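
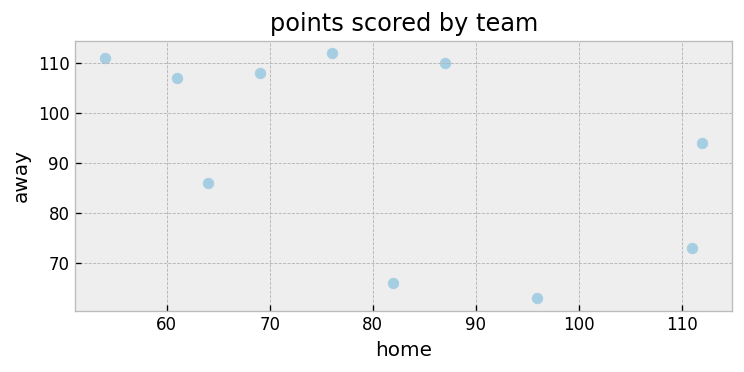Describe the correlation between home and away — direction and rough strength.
negative, moderate

Points are negatively correlated; moderate (|r| ≈ 0.5).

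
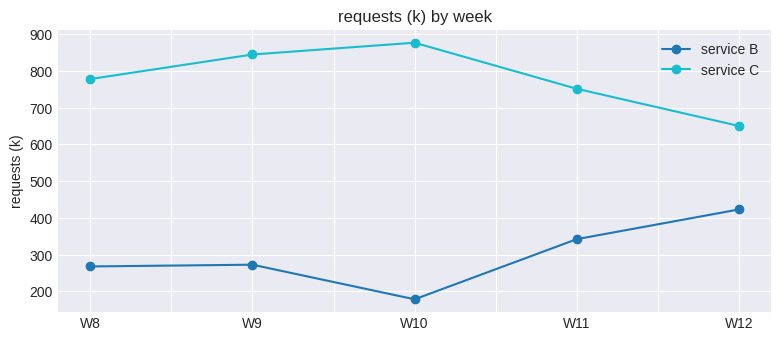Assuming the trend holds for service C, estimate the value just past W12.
Last three: 900, 800, 700 → slope ≈ -100/step → next ≈ 600.

≈ 600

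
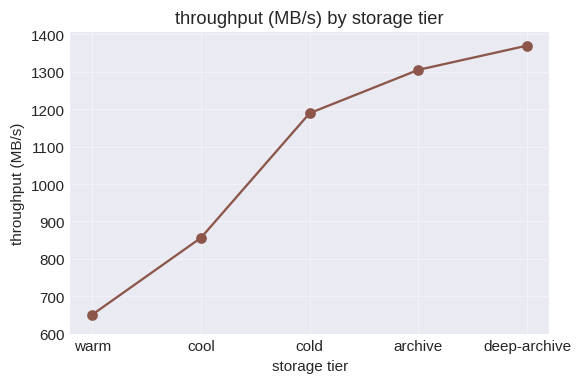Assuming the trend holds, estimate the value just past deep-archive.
≈ 1500

Last three: 1200, 1300, 1400 → slope ≈ 100/step → next ≈ 1500.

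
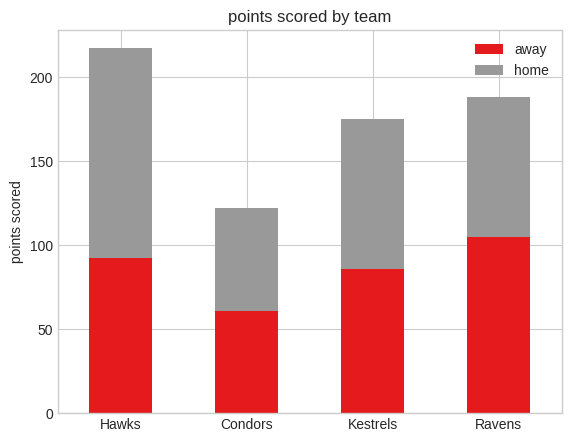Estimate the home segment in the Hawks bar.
home top ≈ 220, bottom ≈ 100; segment ≈ 120.

≈ 120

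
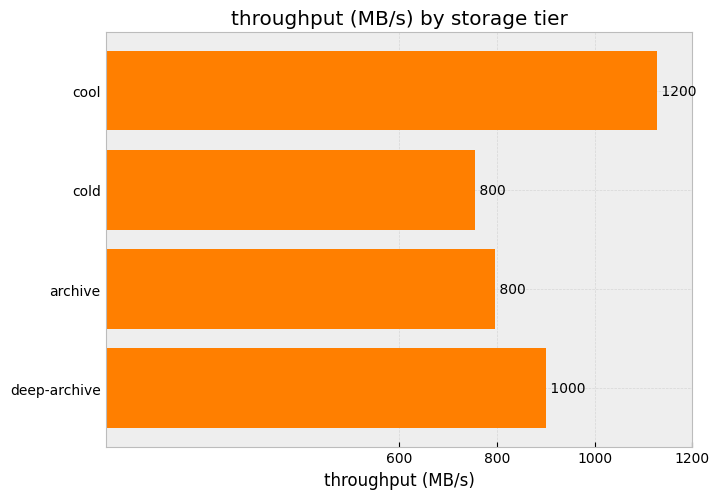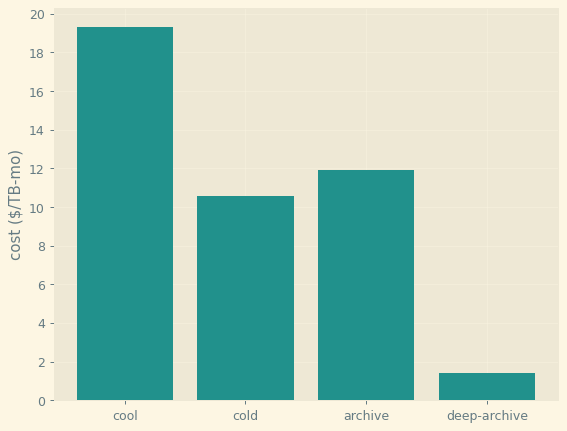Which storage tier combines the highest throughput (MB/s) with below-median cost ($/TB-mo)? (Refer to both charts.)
Chart 2 median cost ($/TB-mo) ≈ 12; below-median storage tiers: cold, deep-archive. Among those, deep-archive has the highest throughput (MB/s) (≈ 1000).

deep-archive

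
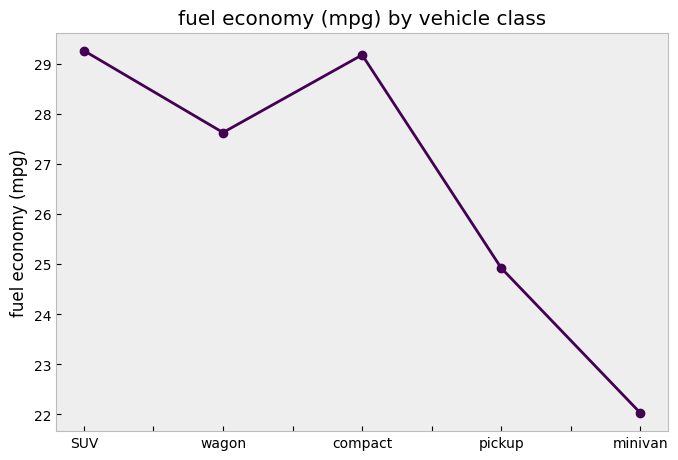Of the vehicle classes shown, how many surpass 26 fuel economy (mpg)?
3

Above 26: SUV, wagon, compact.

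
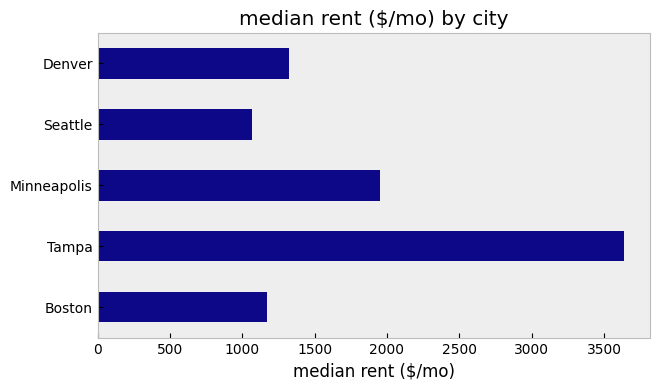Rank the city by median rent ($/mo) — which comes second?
Top 3: Tampa ≈ 3500, Minneapolis ≈ 2000, Denver ≈ 1500.

Minneapolis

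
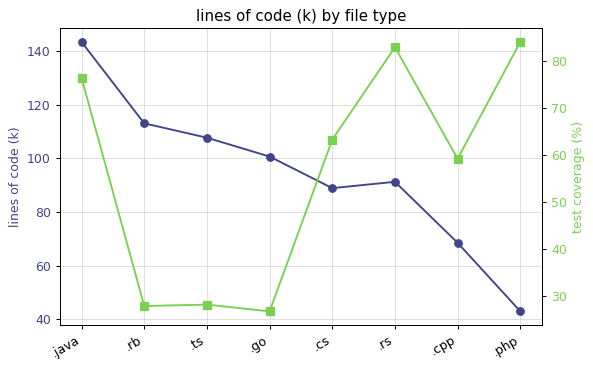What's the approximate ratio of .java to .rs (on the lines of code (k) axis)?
≈ 1.56×

.java ≈ 140, .rs ≈ 90; 140/90 ≈ 1.56.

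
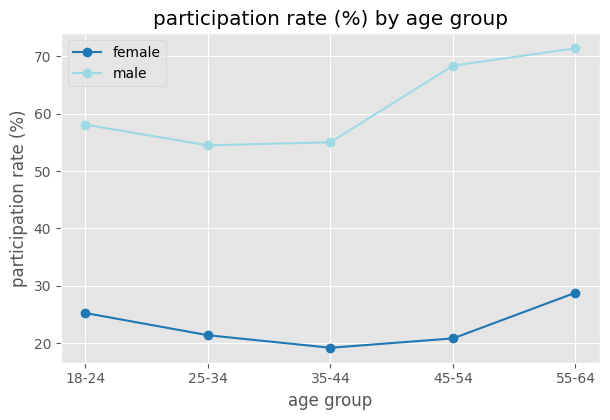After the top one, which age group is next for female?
Top 3 for female: 55-64 ≈ 30, 18-24 ≈ 25, 25-34 ≈ 20.

18-24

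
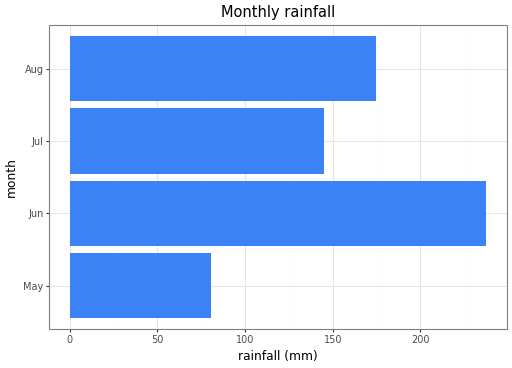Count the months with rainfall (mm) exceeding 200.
Above 200: Jun.

1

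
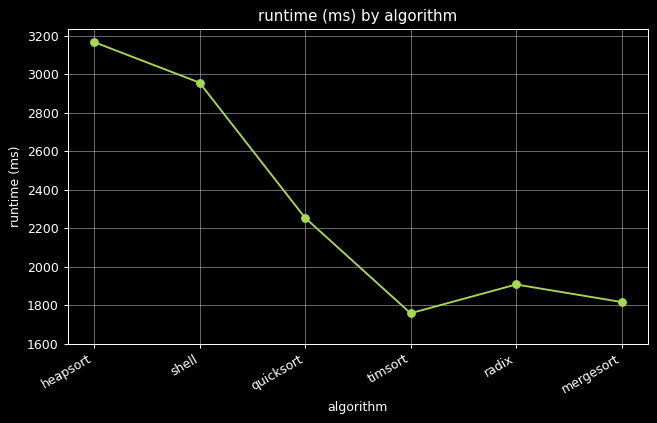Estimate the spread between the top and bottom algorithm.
Max heapsort ≈ 3200, min timsort ≈ 1800; range ≈ 1400.

≈ 1400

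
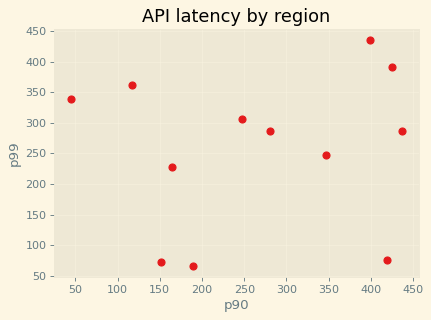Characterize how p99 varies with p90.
Points are roughly uncorrelated; weak (|r| ≈ 0.1).

no clear correlation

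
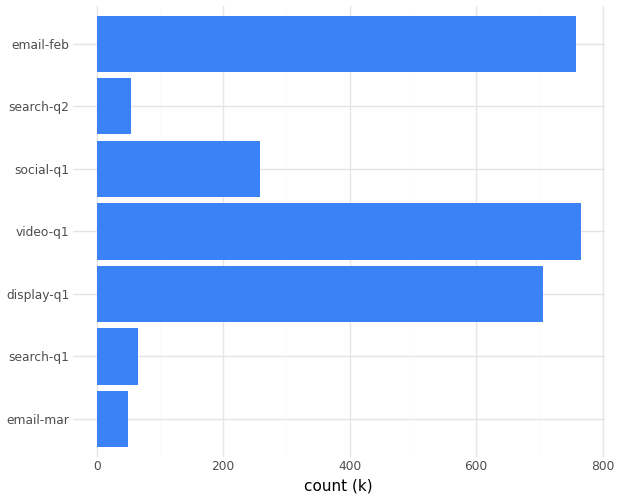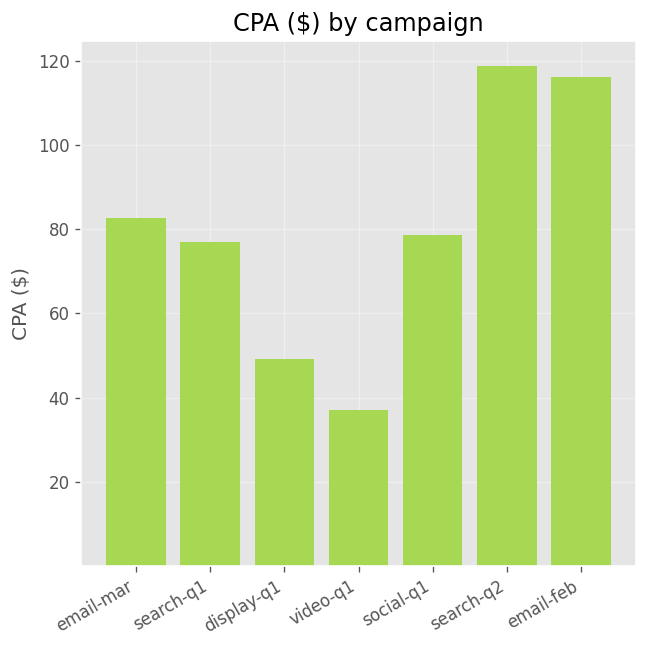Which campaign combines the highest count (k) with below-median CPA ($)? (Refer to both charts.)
Chart 2 median CPA ($) ≈ 80; below-median campaigns: search-q1, display-q1, video-q1. Among those, video-q1 has the highest count (k) (≈ 800).

video-q1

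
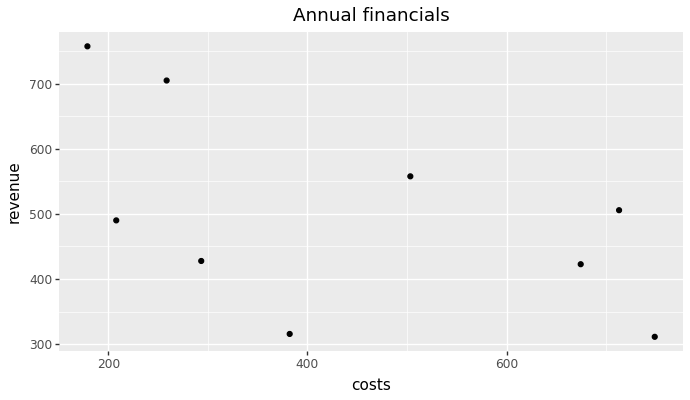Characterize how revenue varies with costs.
negative, moderate

Points are negatively correlated; moderate (|r| ≈ 0.5).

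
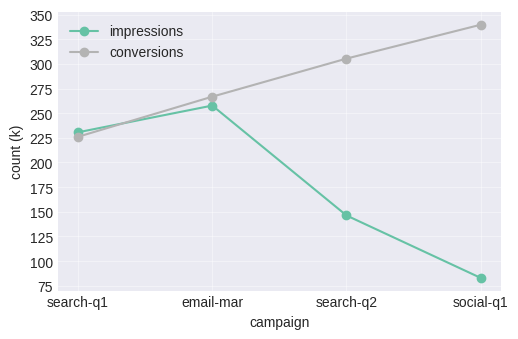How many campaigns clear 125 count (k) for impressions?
Above 125: search-q1, email-mar, search-q2.

3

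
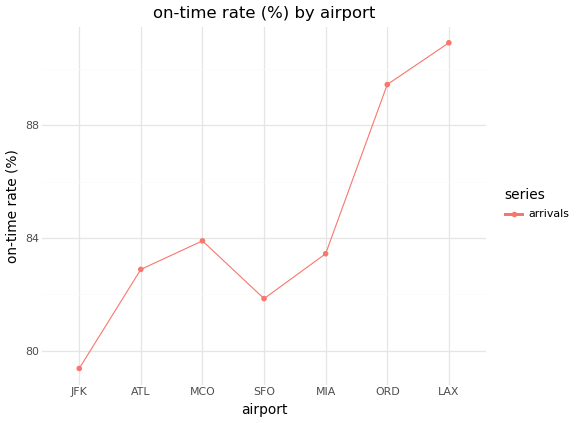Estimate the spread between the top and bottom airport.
Max LAX ≈ 91, min JFK ≈ 79; range ≈ 12.

≈ 12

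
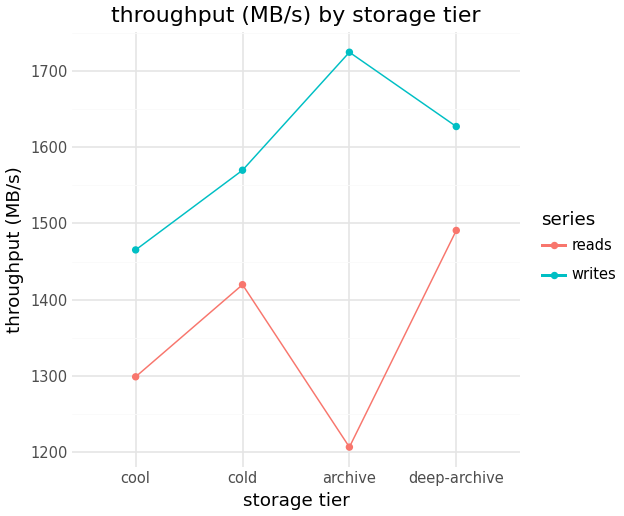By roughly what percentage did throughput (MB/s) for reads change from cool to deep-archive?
cool ≈ 1300, deep-archive ≈ 1500; (1500 − 1300) / 1300 ≈ +15.4%.

≈ +15.4%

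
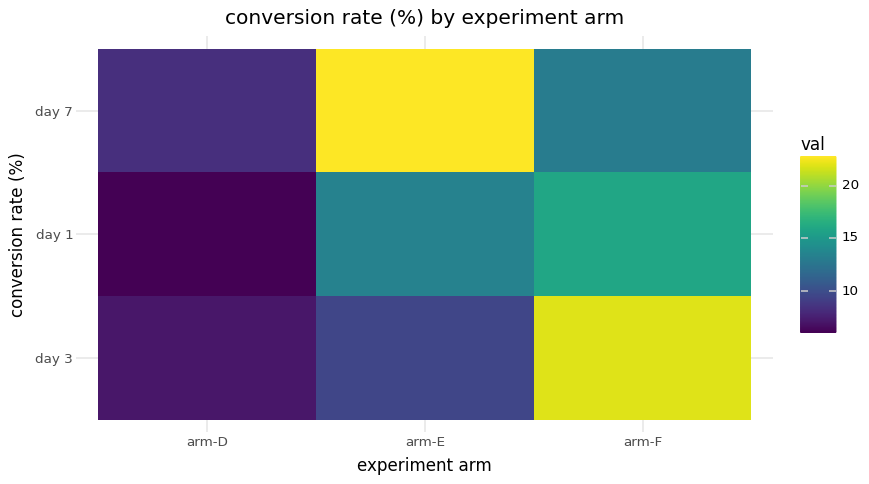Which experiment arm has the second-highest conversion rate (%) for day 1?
arm-E

Top 3 for day 1: arm-F ≈ 16, arm-E ≈ 14, arm-D ≈ 6.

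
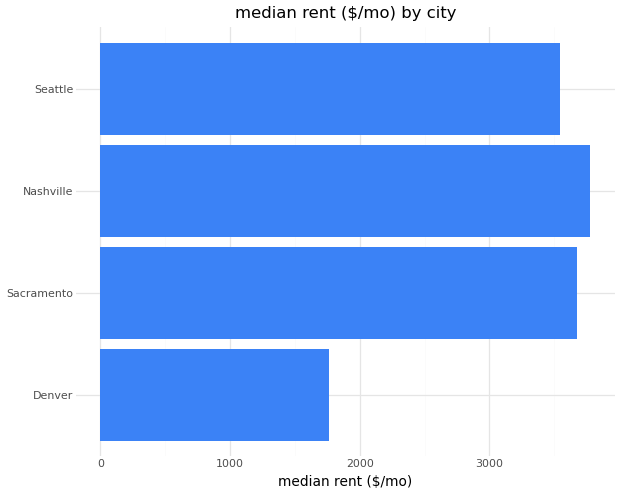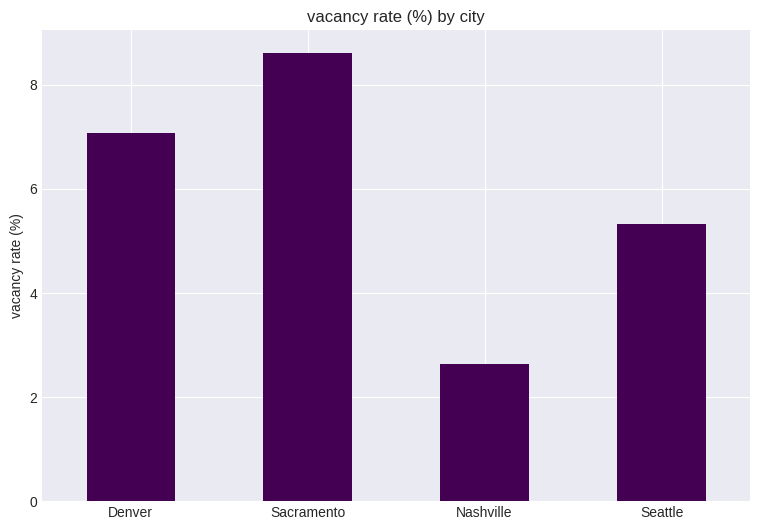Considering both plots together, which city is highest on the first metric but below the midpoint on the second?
Chart 2 median vacancy rate (%) ≈ 6; below-median cities: Nashville, Seattle. Among those, Nashville has the highest median rent ($/mo) (≈ 4000).

Nashville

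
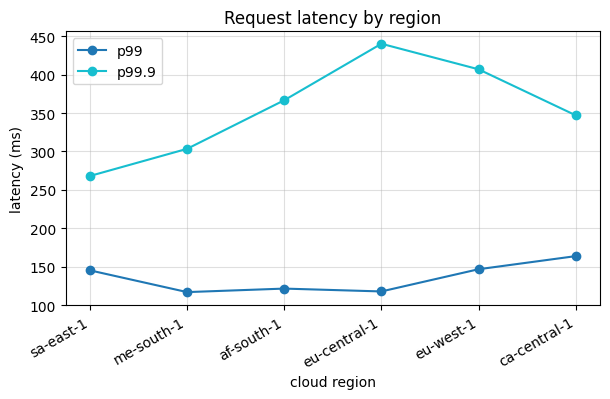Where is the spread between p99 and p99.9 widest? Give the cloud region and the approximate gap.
eu-central-1: p99 ≈ 100, p99.9 ≈ 450 → gap ≈ 350. Next-largest (eu-west-1) is only ≈ 250.

eu-central-1, ≈ 350 ms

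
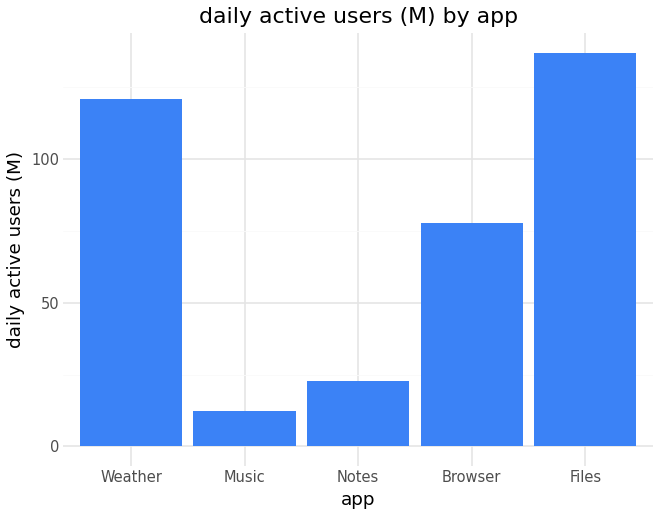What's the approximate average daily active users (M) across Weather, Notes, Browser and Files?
(120 + 20 + 80 + 140) / 4 ≈ 90.

≈ 90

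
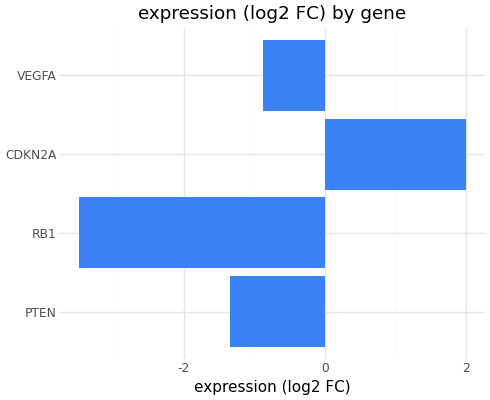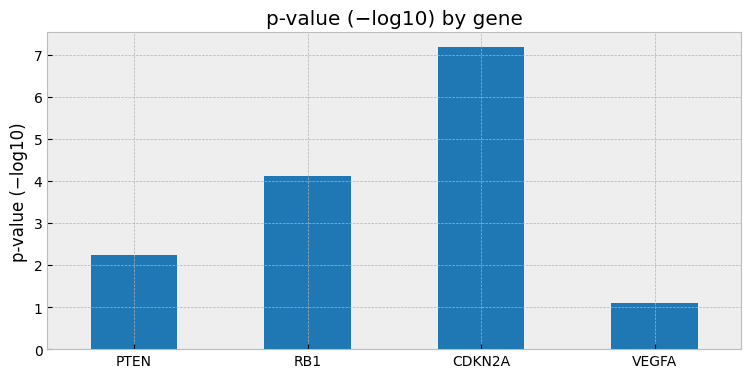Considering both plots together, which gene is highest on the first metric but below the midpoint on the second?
Chart 2 median p-value (−log10) ≈ 3; below-median genes: PTEN, VEGFA. Among those, VEGFA has the highest expression (log2 FC) (≈ -0.8).

VEGFA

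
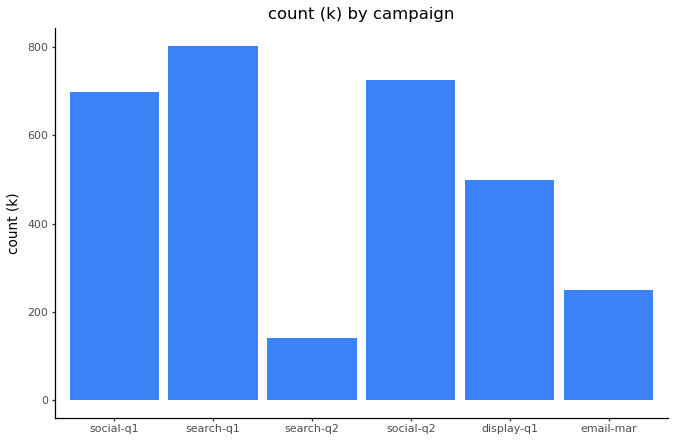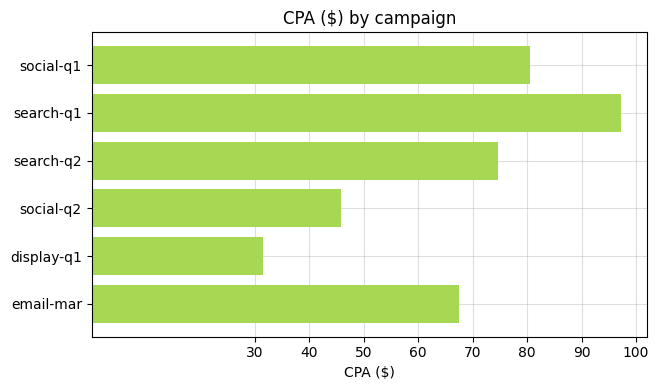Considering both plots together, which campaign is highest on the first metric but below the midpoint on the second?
Chart 2 median CPA ($) ≈ 70; below-median campaigns: social-q2, display-q1, email-mar. Among those, social-q2 has the highest count (k) (≈ 700).

social-q2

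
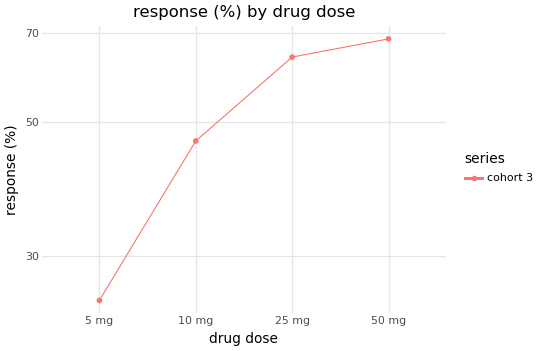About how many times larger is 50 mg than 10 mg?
≈ 1.56×

50 mg ≈ 70, 10 mg ≈ 45; 70/45 ≈ 1.56.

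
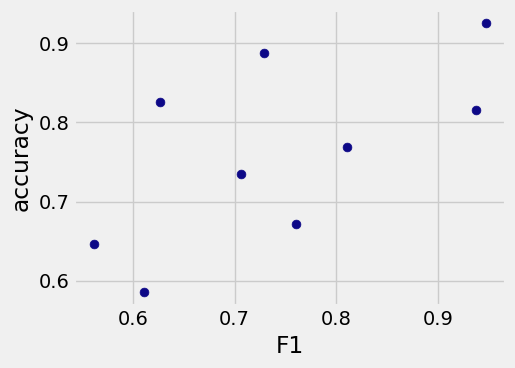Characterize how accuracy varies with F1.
Points are positively correlated; moderate (|r| ≈ 0.6).

positive, moderate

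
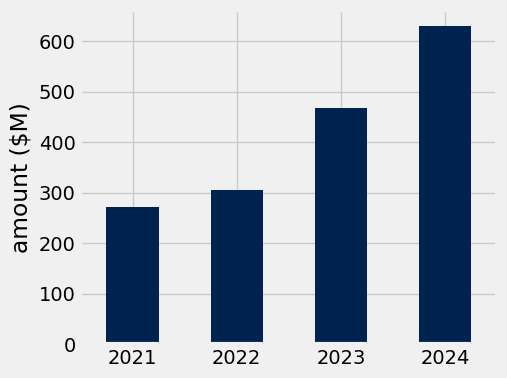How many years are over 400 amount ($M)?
2

Above 400: 2023, 2024.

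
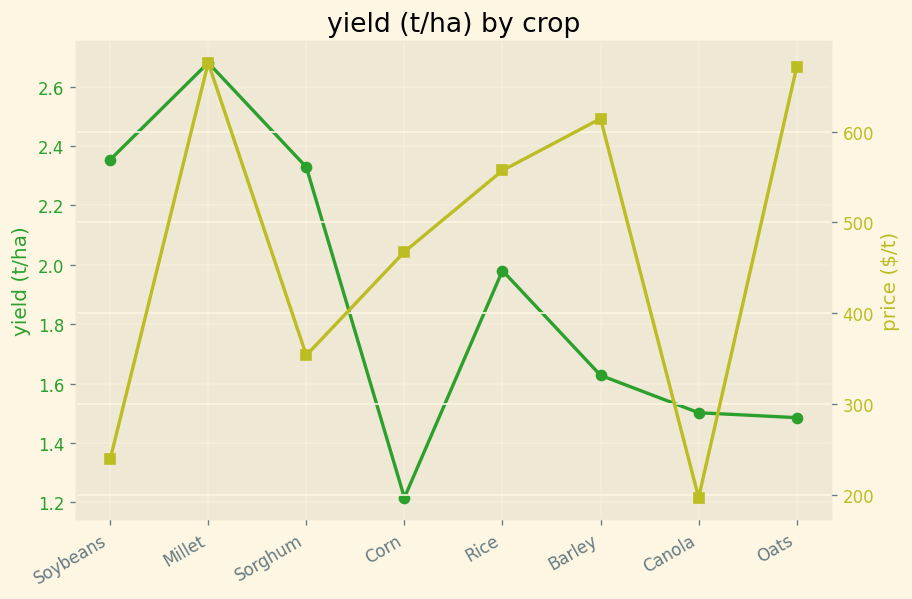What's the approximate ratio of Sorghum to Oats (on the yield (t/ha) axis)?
Sorghum ≈ 2.4, Oats ≈ 1.4; 2.4/1.4 ≈ 1.71.

≈ 1.71×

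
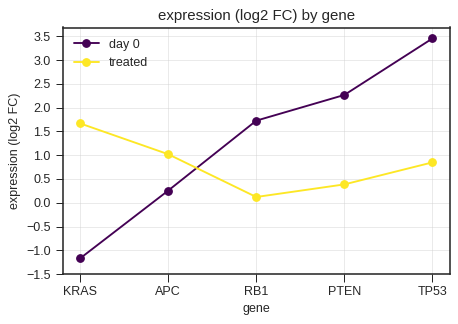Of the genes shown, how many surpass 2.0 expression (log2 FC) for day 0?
2

Above 2.0: PTEN, TP53.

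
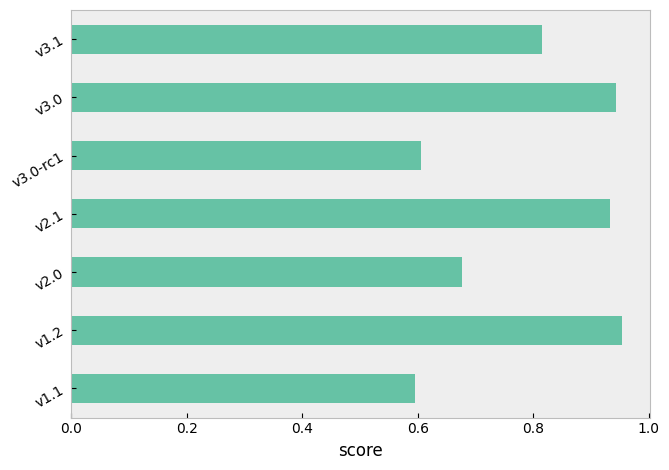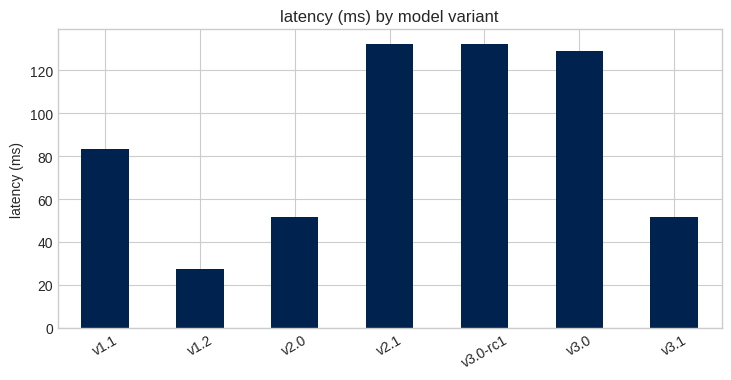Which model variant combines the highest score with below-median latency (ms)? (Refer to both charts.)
Chart 2 median latency (ms) ≈ 80; below-median model variants: v1.2, v2.0, v3.1. Among those, v1.2 has the highest score (≈ 1).

v1.2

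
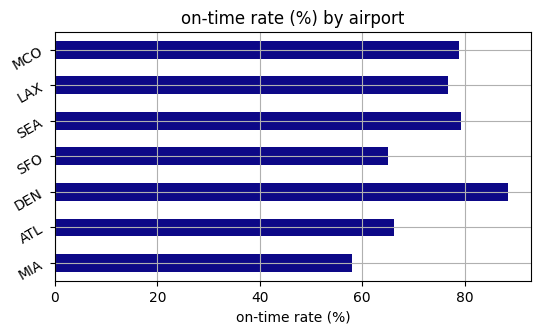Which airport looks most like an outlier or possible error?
MIA ≈ 60; the rest sit between ≈ 70 and ≈ 90.

MIA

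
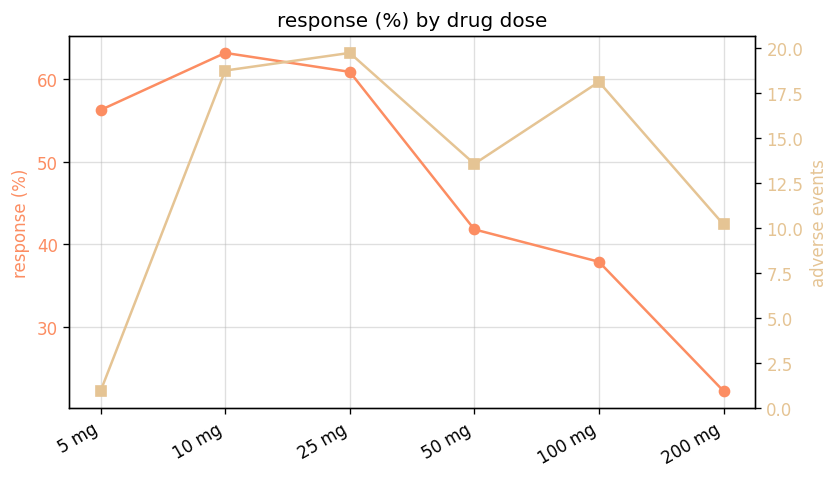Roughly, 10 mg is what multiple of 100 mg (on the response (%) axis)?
≈ 1.62×

10 mg ≈ 65, 100 mg ≈ 40; 65/40 ≈ 1.62.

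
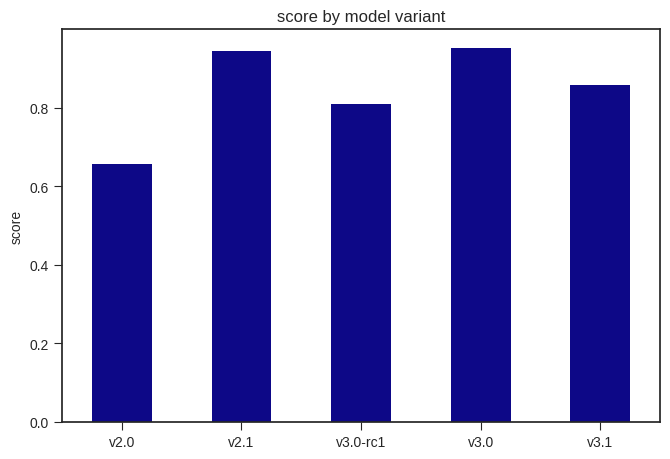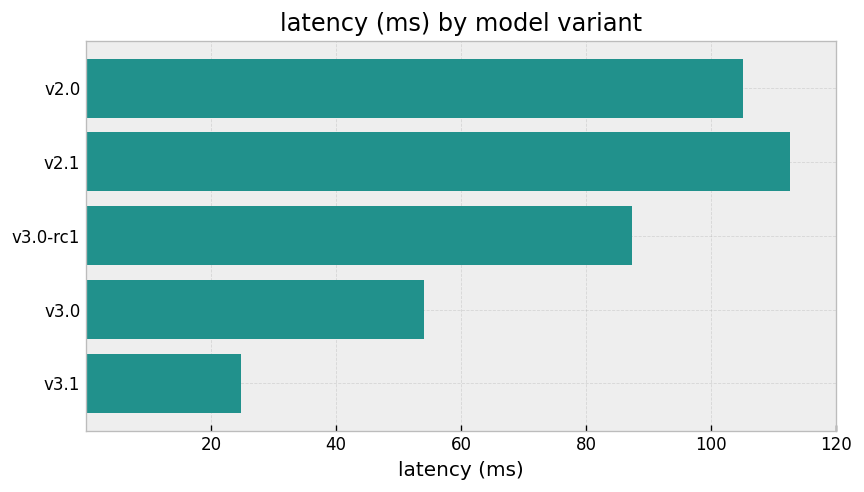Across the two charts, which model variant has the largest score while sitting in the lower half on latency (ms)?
Chart 2 median latency (ms) ≈ 80; below-median model variants: v3.0, v3.1. Among those, v3.0 has the highest score (≈ 1).

v3.0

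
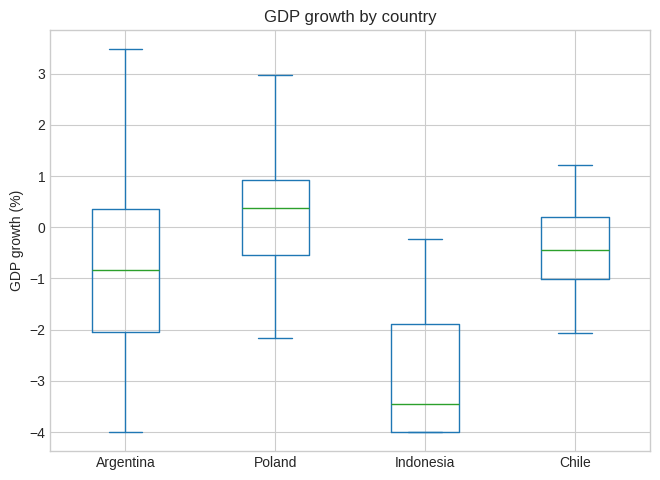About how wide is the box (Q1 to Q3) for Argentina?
≈ 2.5

Q3 ≈ 0.5, Q1 ≈ -2.0; IQR ≈ 2.5.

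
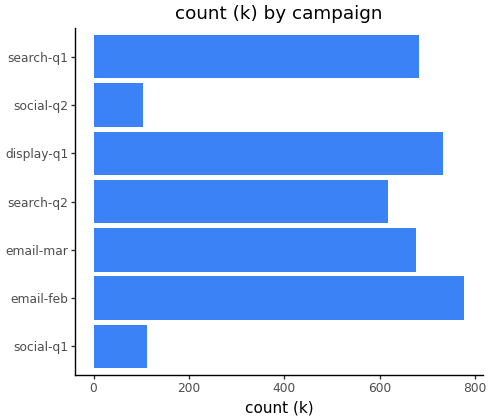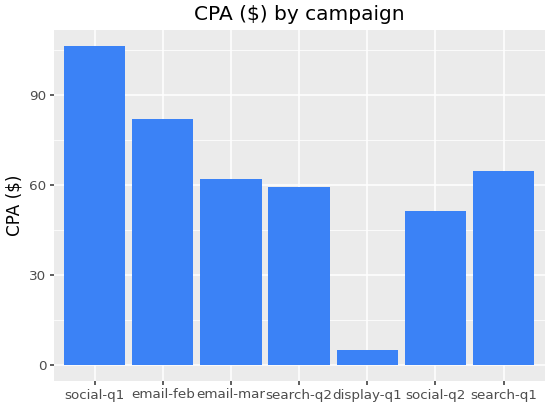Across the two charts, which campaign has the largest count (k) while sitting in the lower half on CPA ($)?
display-q1

Chart 2 median CPA ($) ≈ 60; below-median campaigns: search-q2, display-q1, social-q2. Among those, display-q1 has the highest count (k) (≈ 700).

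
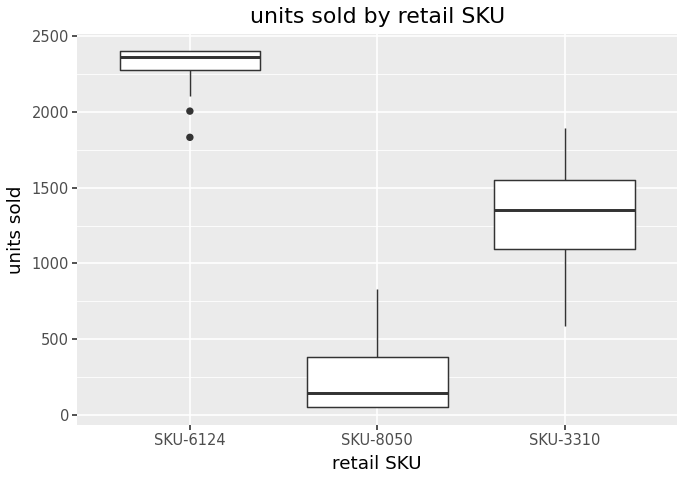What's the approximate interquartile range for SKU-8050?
Q3 ≈ 400, Q1 ≈ 0; IQR ≈ 400.

≈ 400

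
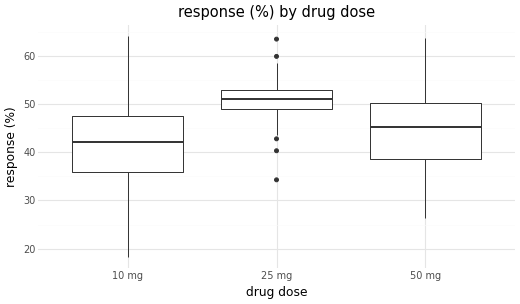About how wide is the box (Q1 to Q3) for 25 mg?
Q3 ≈ 53, Q1 ≈ 49; IQR ≈ 4.

≈ 4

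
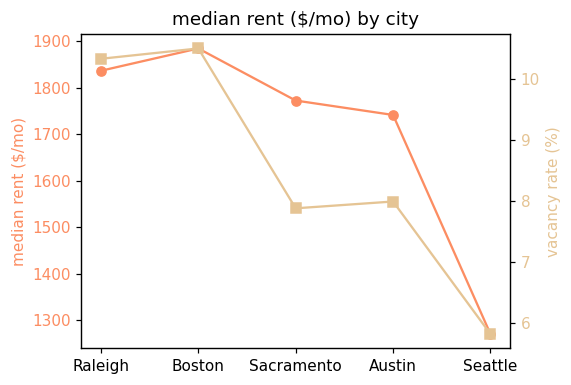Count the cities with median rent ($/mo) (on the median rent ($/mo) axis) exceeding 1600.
4

Above 1600: Raleigh, Boston, Sacramento, Austin.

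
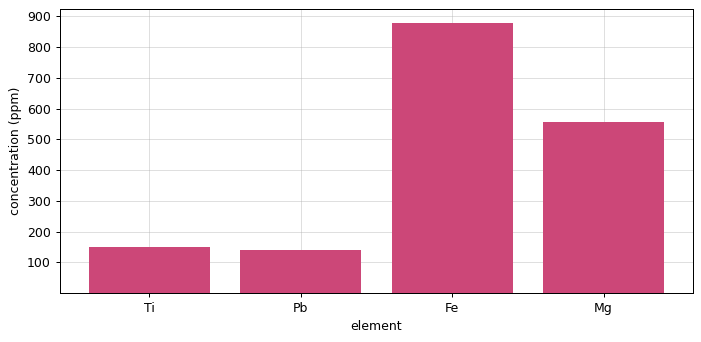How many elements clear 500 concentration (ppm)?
2

Above 500: Fe, Mg.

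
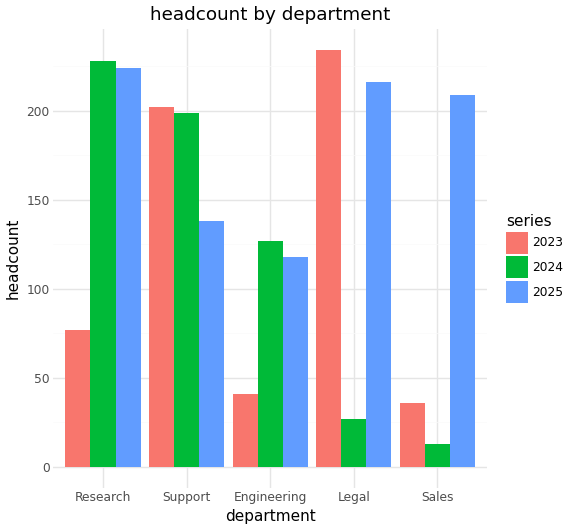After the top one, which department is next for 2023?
Top 3 for 2023: Legal ≈ 240, Support ≈ 200, Research ≈ 80.

Support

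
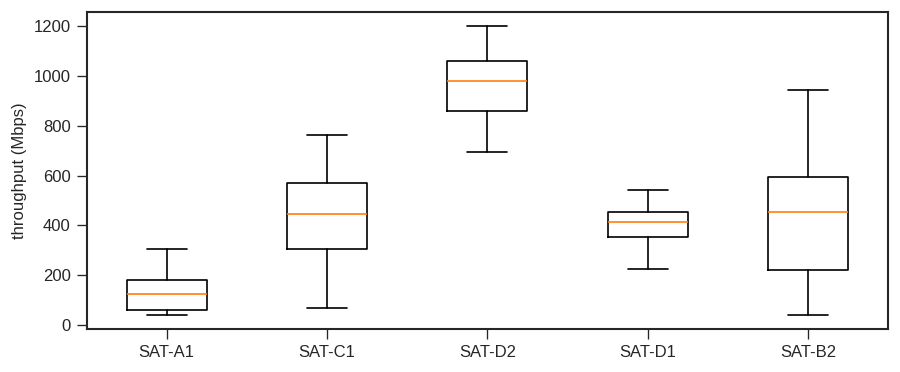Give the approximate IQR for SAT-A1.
Q3 ≈ 200, Q1 ≈ 100; IQR ≈ 100.

≈ 100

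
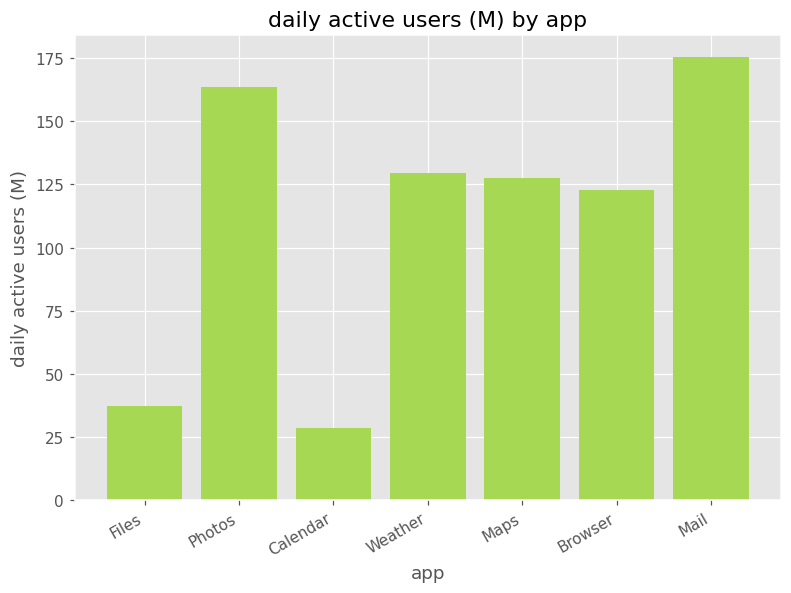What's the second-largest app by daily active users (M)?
Top 3: Mail ≈ 180, Photos ≈ 160, Weather ≈ 120.

Photos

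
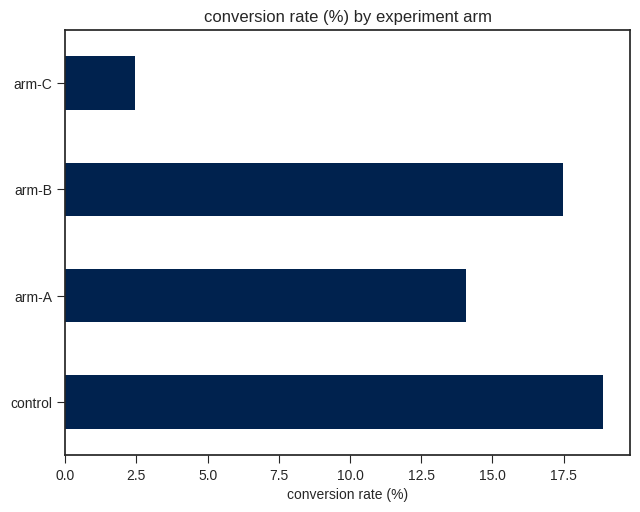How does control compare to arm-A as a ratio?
control ≈ 18, arm-A ≈ 14; 18/14 ≈ 1.29.

≈ 1.29×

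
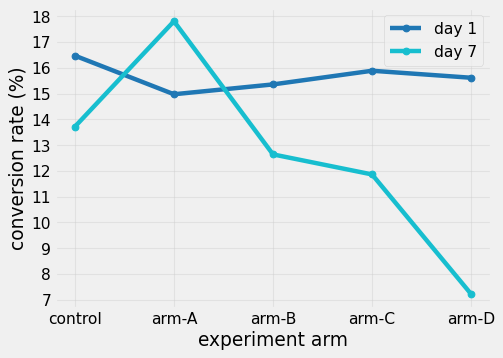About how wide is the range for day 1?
Max control ≈ 16, min arm-A ≈ 15; range ≈ 1.

≈ 1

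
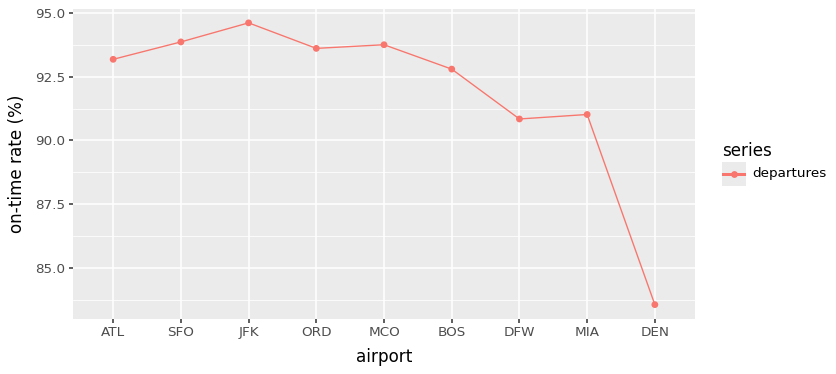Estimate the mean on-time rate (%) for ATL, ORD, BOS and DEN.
≈ 91

(93 + 94 + 93 + 84) / 4 ≈ 91.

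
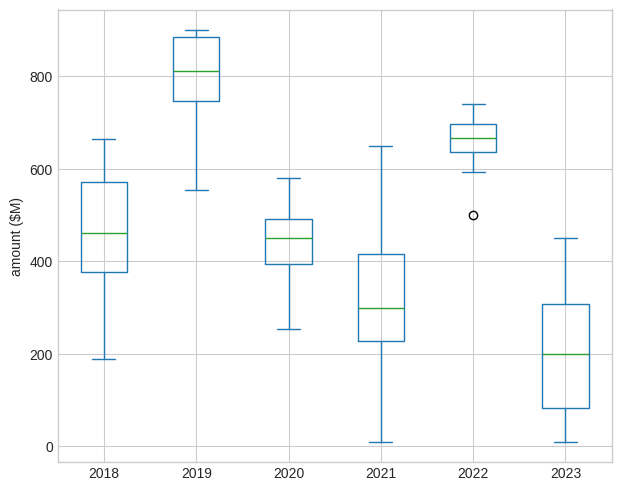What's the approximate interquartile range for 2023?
≈ 200

Q3 ≈ 300, Q1 ≈ 100; IQR ≈ 200.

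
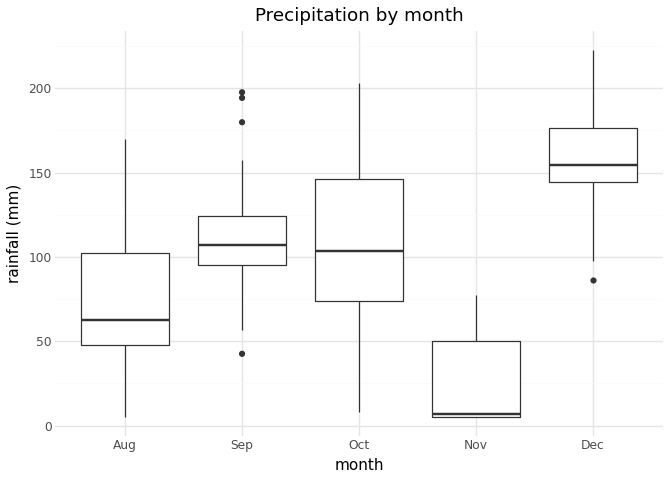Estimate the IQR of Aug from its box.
Q3 ≈ 100, Q1 ≈ 40; IQR ≈ 60.

≈ 60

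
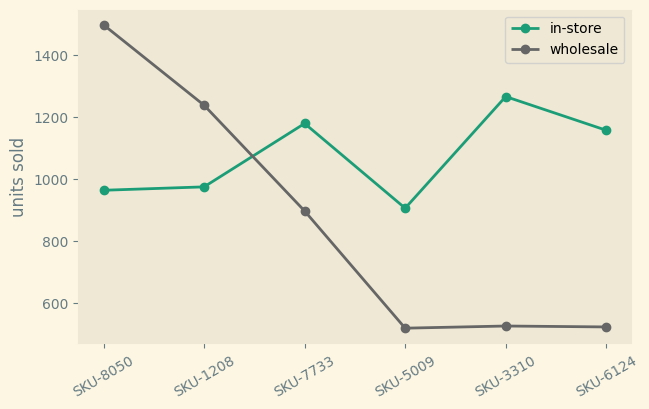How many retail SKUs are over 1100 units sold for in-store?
3

Above 1100: SKU-7733, SKU-3310, SKU-6124.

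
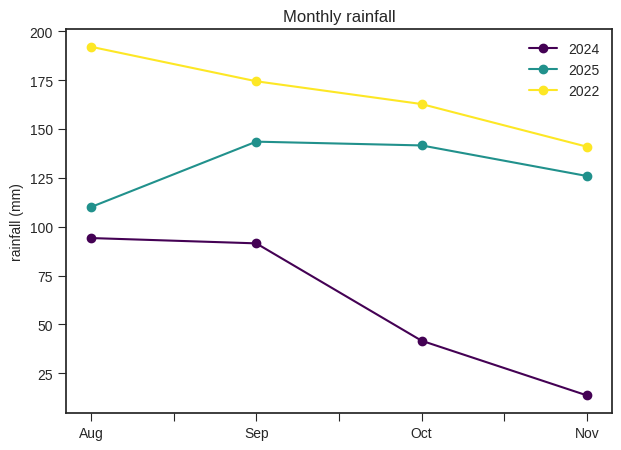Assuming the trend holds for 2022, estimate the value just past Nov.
≈ 120

Last three: 180, 160, 140 → slope ≈ -20/step → next ≈ 120.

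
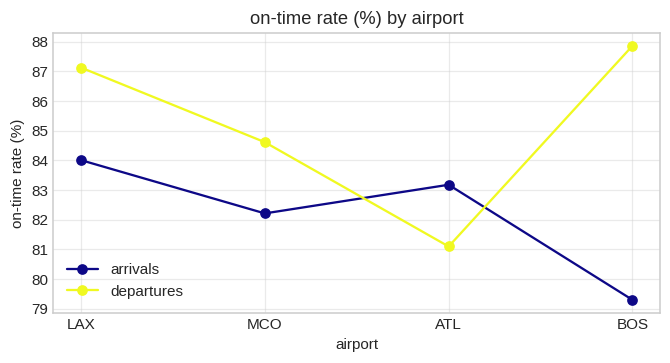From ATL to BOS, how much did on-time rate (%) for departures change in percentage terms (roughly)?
ATL ≈ 81, BOS ≈ 88; (88 − 81) / 81 ≈ +8.6%.

≈ +8.6%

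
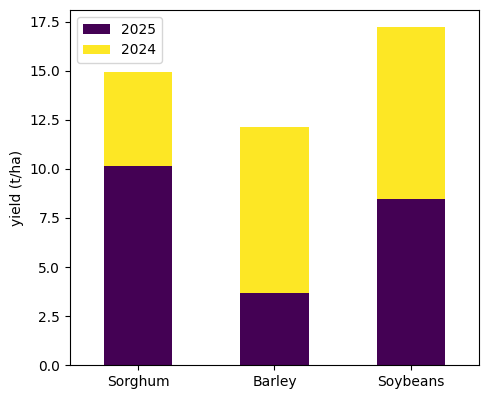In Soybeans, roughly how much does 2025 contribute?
≈ 8

2025 top ≈ 8, bottom ≈ 0; segment ≈ 8.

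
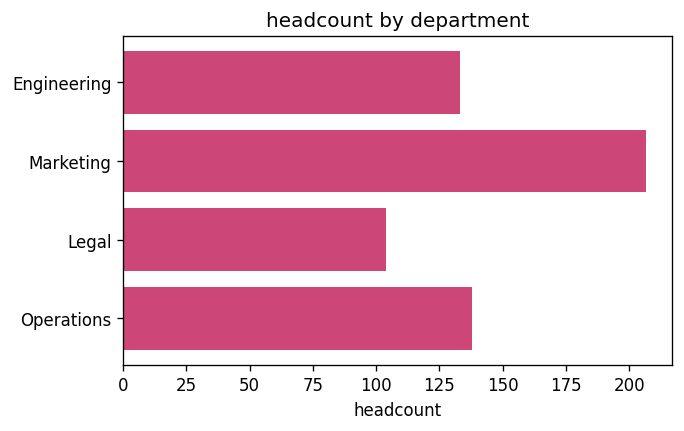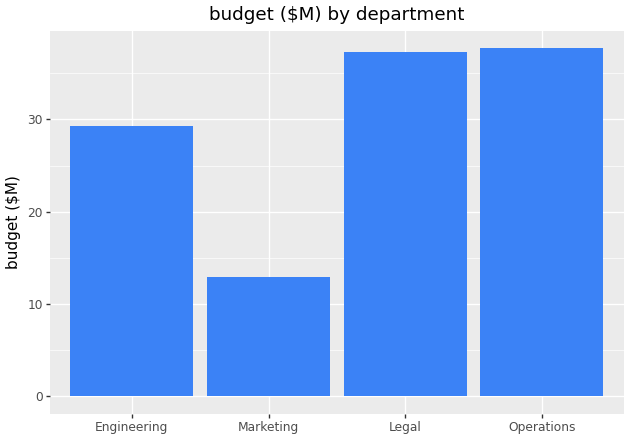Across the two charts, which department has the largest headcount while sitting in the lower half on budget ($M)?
Marketing

Chart 2 median budget ($M) ≈ 35; below-median departments: Engineering, Marketing. Among those, Marketing has the highest headcount (≈ 200).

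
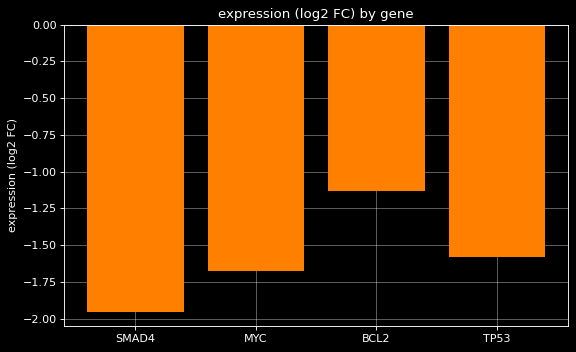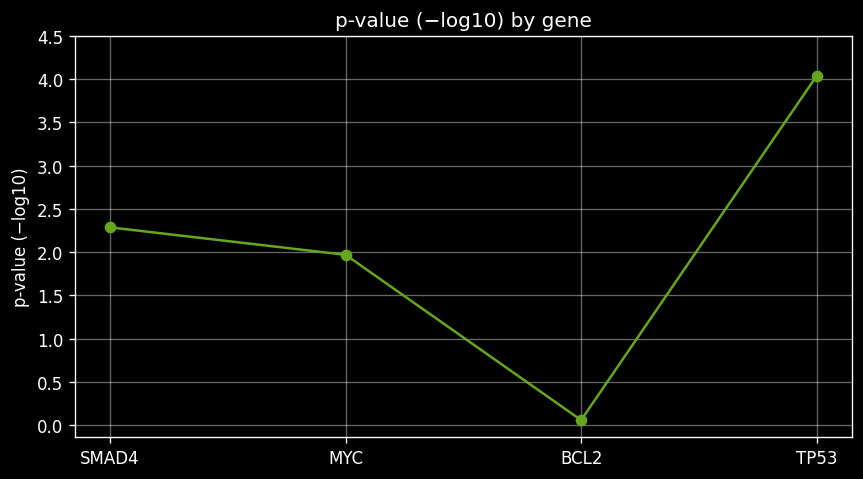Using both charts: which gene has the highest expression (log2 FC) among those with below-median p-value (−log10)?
BCL2

Chart 2 median p-value (−log10) ≈ 2; below-median genes: MYC, BCL2. Among those, BCL2 has the highest expression (log2 FC) (≈ -1).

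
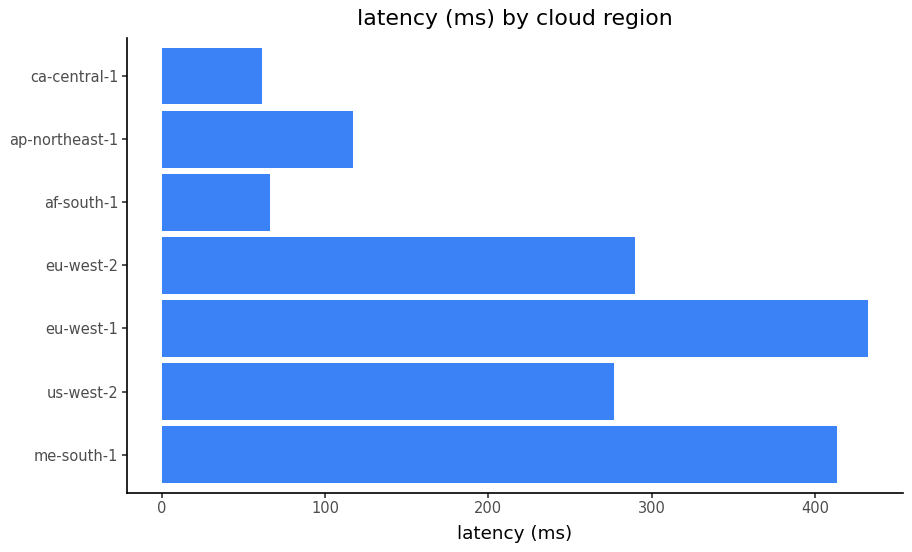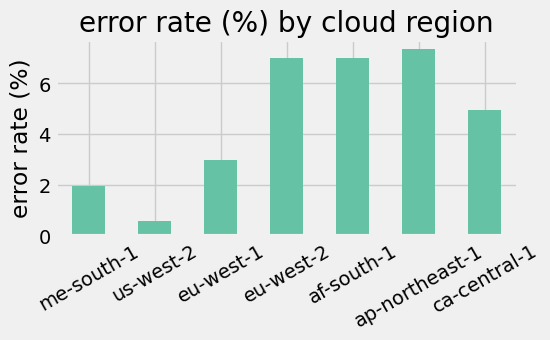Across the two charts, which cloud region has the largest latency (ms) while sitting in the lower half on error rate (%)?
eu-west-1

Chart 2 median error rate (%) ≈ 5; below-median cloud regions: me-south-1, us-west-2, eu-west-1. Among those, eu-west-1 has the highest latency (ms) (≈ 450).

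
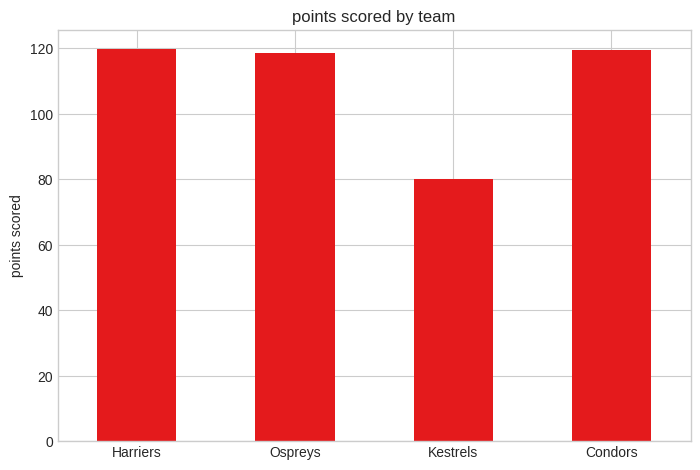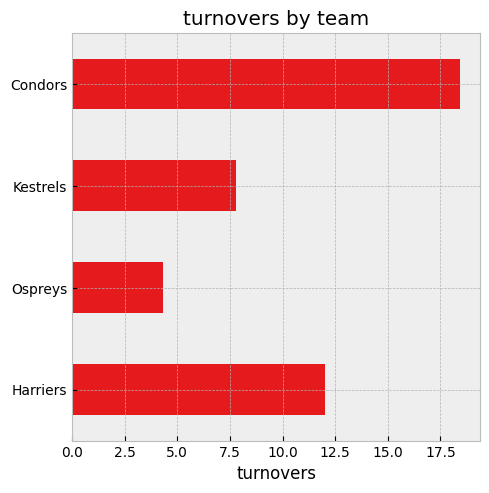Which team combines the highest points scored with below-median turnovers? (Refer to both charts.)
Chart 2 median turnovers ≈ 10; below-median teams: Ospreys, Kestrels. Among those, Ospreys has the highest points scored (≈ 120).

Ospreys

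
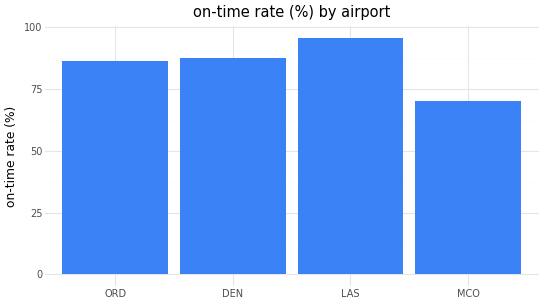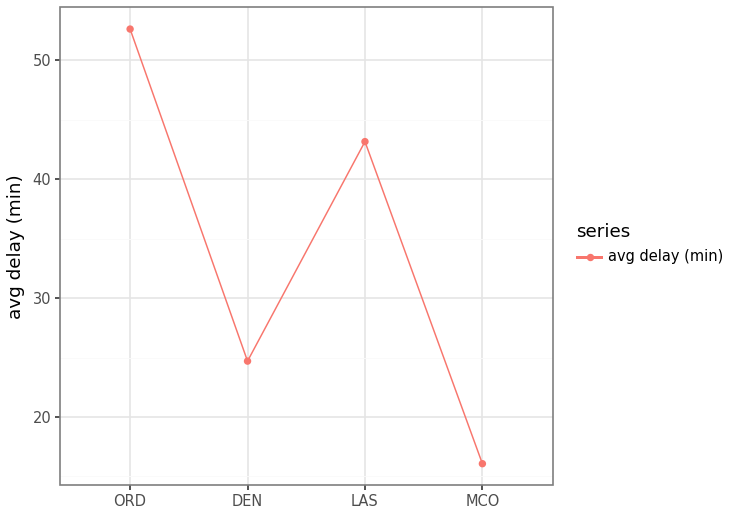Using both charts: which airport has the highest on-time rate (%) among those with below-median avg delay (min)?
DEN

Chart 2 median avg delay (min) ≈ 35; below-median airports: DEN, MCO. Among those, DEN has the highest on-time rate (%) (≈ 90).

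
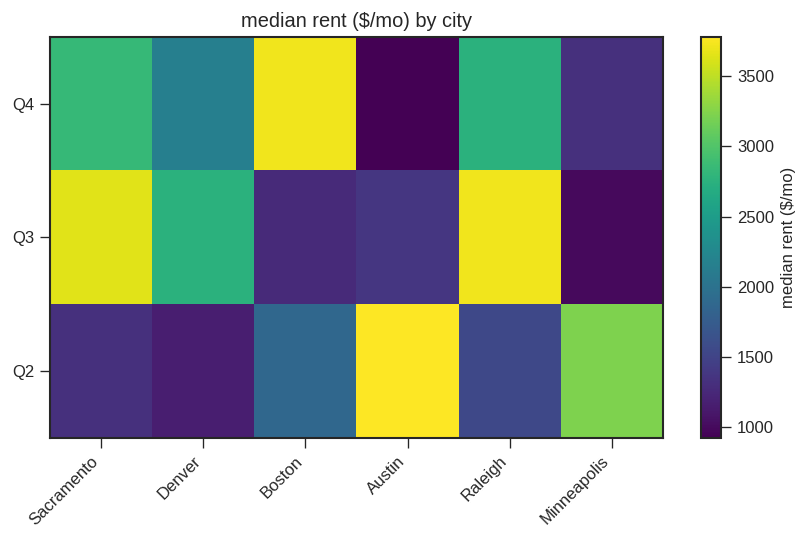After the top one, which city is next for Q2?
Top 3 for Q2: Austin ≈ 4000, Minneapolis ≈ 3000, Boston ≈ 2000.

Minneapolis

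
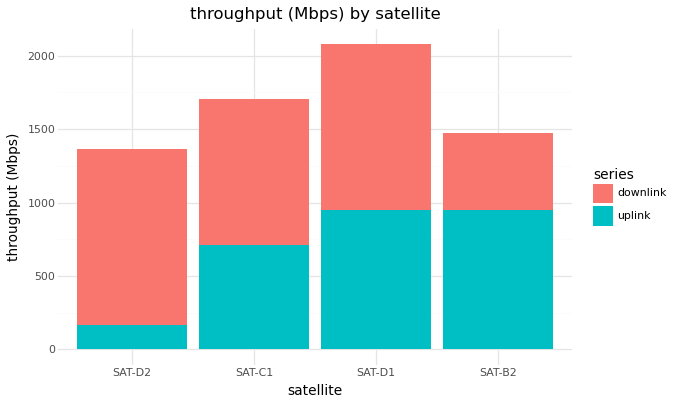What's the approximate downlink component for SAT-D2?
downlink top ≈ 1400, bottom ≈ 200; segment ≈ 1200.

≈ 1200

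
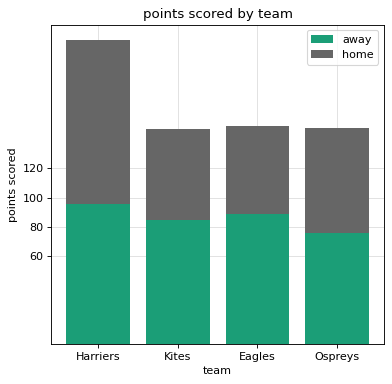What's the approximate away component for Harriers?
away top ≈ 100, bottom ≈ 0; segment ≈ 100.

≈ 100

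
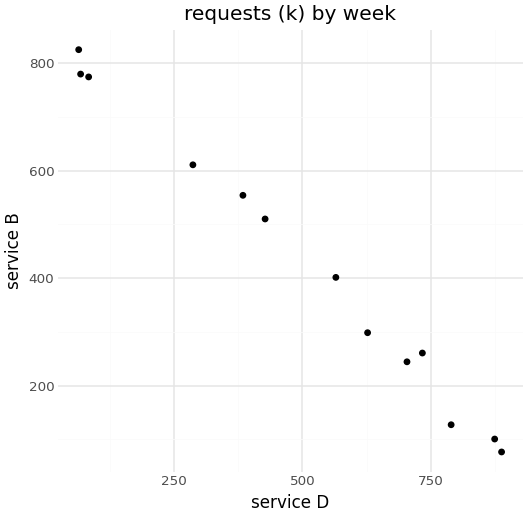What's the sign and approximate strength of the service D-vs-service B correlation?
Points are negatively correlated; strong (|r| ≈ 1.0).

negative, strong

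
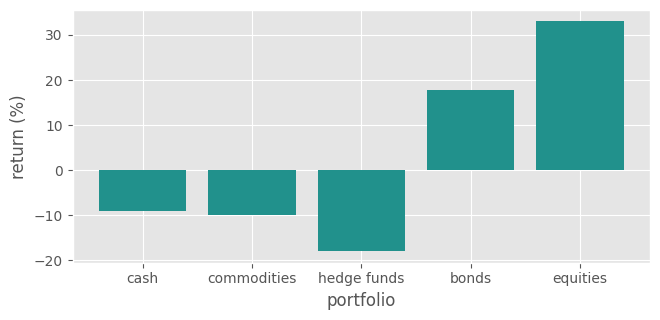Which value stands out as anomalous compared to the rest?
equities ≈ 35; the rest sit between ≈ -20 and ≈ 20.

equities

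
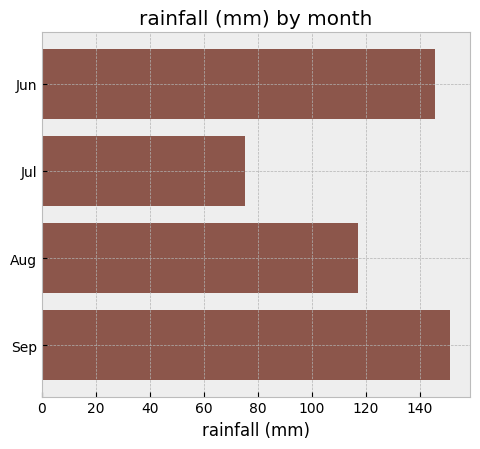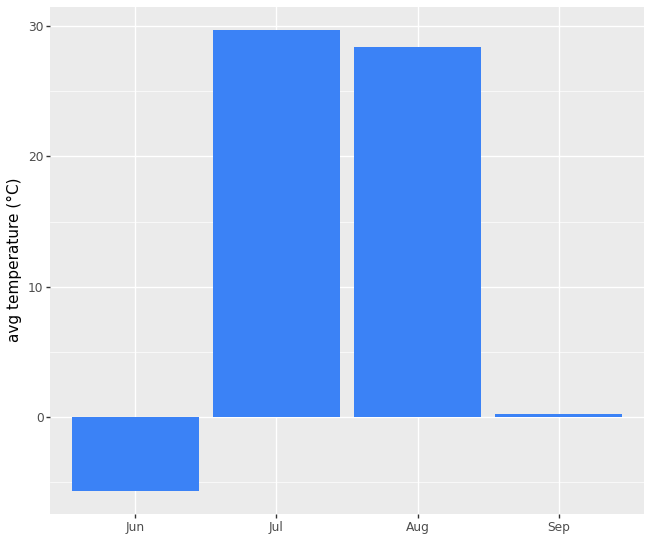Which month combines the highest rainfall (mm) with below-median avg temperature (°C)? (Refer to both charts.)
Sep

Chart 2 median avg temperature (°C) ≈ 15; below-median months: Jun, Sep. Among those, Sep has the highest rainfall (mm) (≈ 160).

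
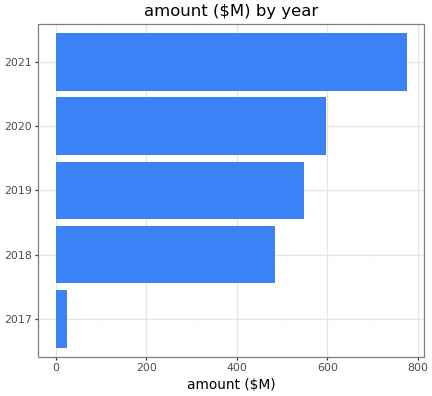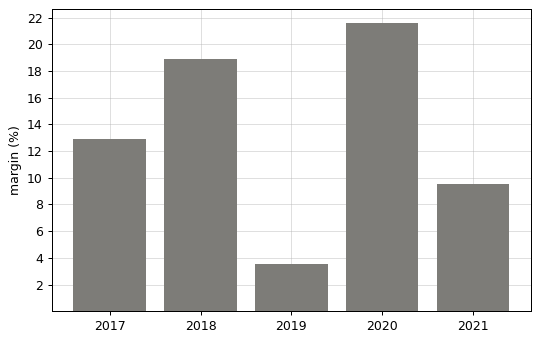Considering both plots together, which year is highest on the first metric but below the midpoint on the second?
Chart 2 median margin (%) ≈ 12; below-median years: 2019, 2021. Among those, 2021 has the highest amount ($M) (≈ 800).

2021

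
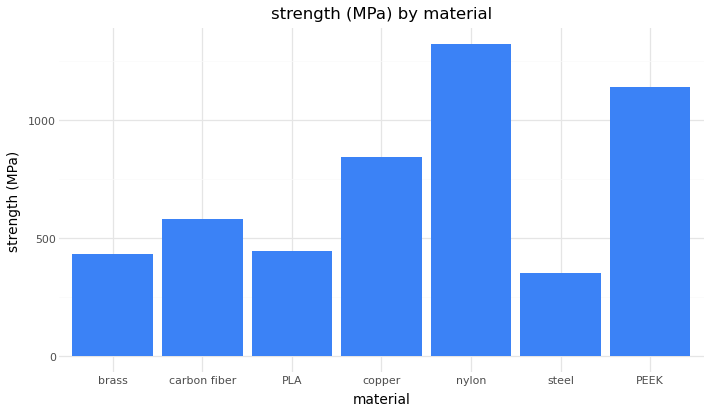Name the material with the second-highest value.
PEEK

Top 3: nylon ≈ 1400, PEEK ≈ 1200, copper ≈ 800.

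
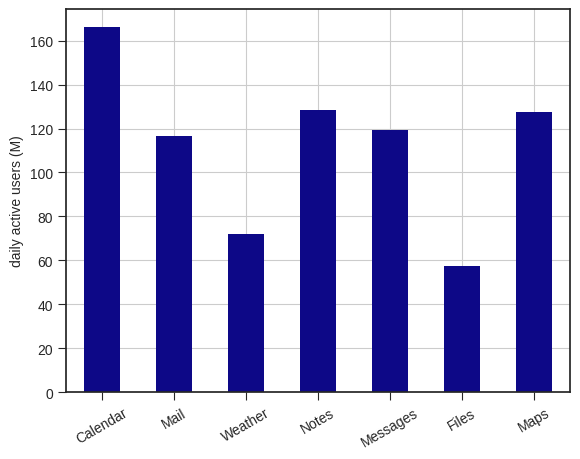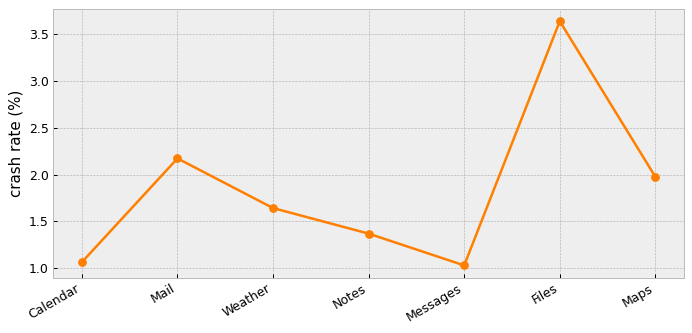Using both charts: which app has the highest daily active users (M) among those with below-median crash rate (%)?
Chart 2 median crash rate (%) ≈ 1.5; below-median apps: Calendar, Notes, Messages. Among those, Calendar has the highest daily active users (M) (≈ 160).

Calendar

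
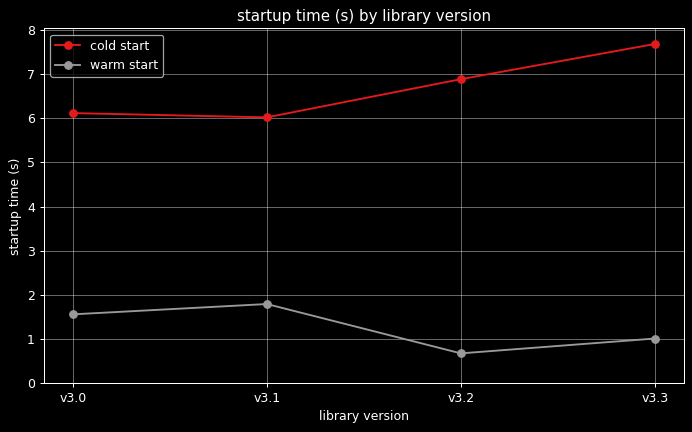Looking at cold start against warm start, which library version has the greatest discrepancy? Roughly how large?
v3.3, ≈ 7 s

v3.3: cold start ≈ 8, warm start ≈ 1 → gap ≈ 7. Next-largest (v3.2) is only ≈ 6.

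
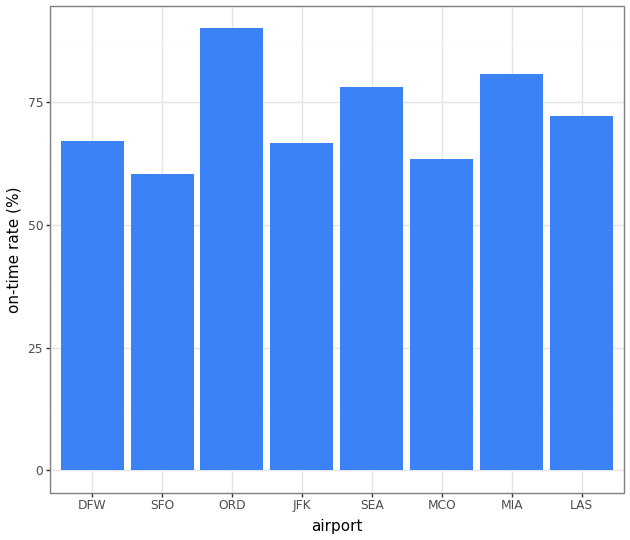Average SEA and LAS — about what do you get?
(80 + 70) / 2 ≈ 75.

≈ 75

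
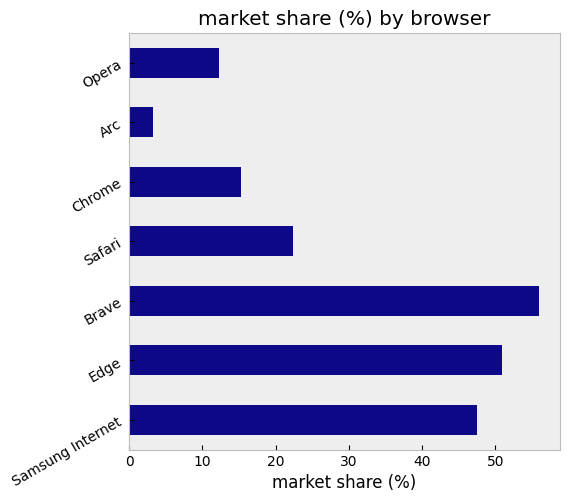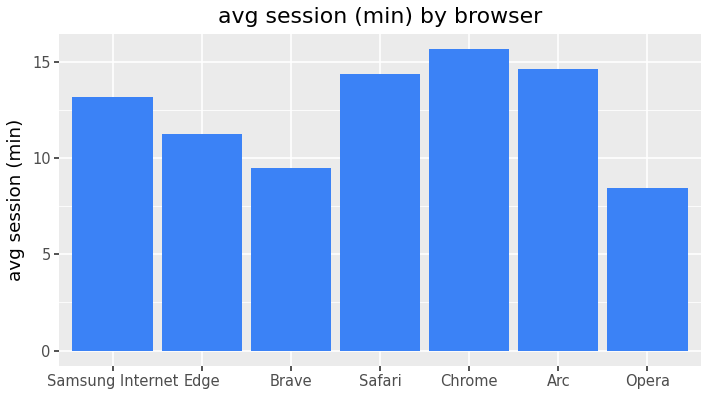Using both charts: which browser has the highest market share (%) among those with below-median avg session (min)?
Brave

Chart 2 median avg session (min) ≈ 14; below-median browsers: Edge, Brave, Opera. Among those, Brave has the highest market share (%) (≈ 60).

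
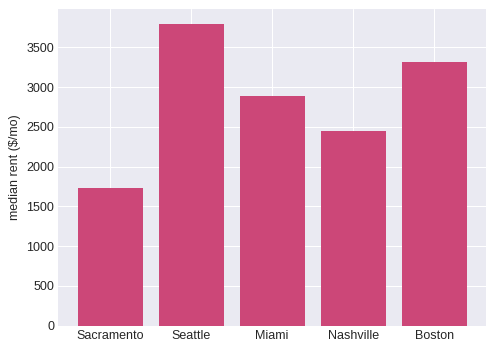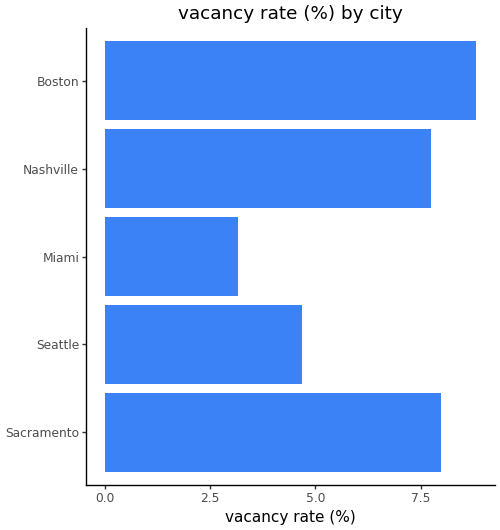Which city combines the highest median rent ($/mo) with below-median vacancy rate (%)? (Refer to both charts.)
Seattle

Chart 2 median vacancy rate (%) ≈ 8; below-median cities: Seattle, Miami. Among those, Seattle has the highest median rent ($/mo) (≈ 4000).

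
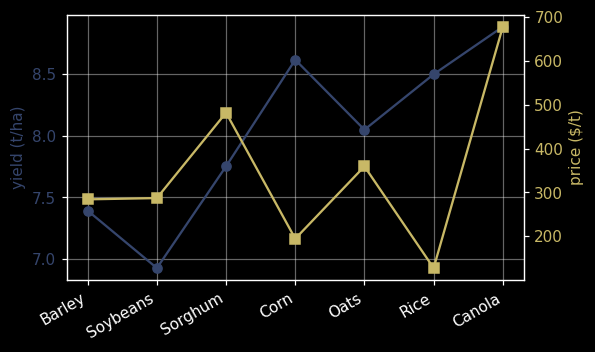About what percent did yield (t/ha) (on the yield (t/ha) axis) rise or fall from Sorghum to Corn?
≈ +10.3%

Sorghum ≈ 7.8, Corn ≈ 8.6; (8.6 − 7.8) / 7.8 ≈ +10.3%.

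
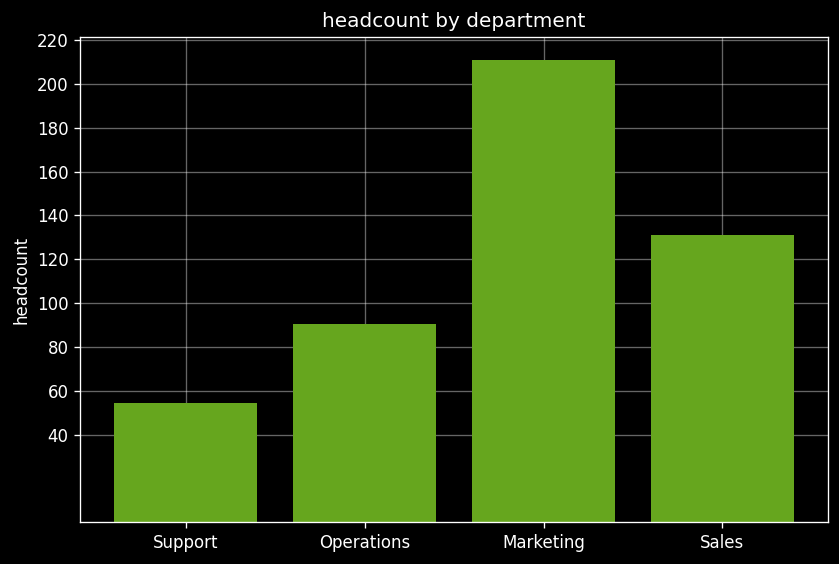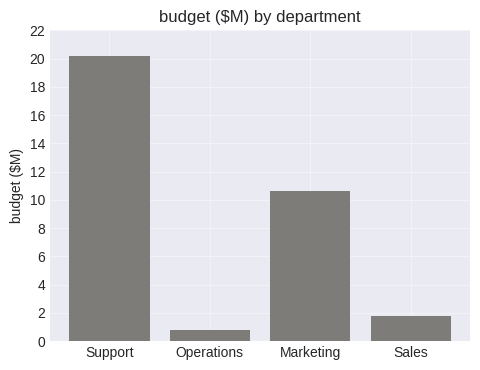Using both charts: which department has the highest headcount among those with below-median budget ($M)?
Sales

Chart 2 median budget ($M) ≈ 6; below-median departments: Operations, Sales. Among those, Sales has the highest headcount (≈ 140).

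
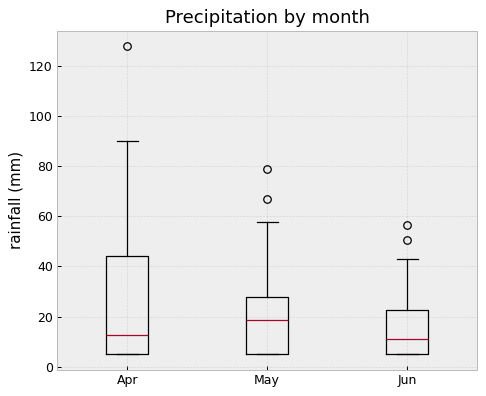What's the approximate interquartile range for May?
Q3 ≈ 27.5, Q1 ≈ 5.0; IQR ≈ 22.5.

≈ 22.5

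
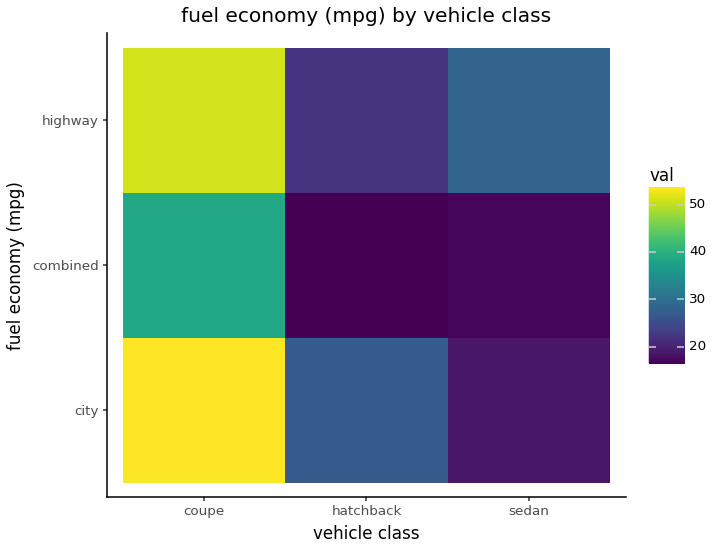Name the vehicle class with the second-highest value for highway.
sedan

Top 3 for highway: coupe ≈ 50, sedan ≈ 30, hatchback ≈ 20.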